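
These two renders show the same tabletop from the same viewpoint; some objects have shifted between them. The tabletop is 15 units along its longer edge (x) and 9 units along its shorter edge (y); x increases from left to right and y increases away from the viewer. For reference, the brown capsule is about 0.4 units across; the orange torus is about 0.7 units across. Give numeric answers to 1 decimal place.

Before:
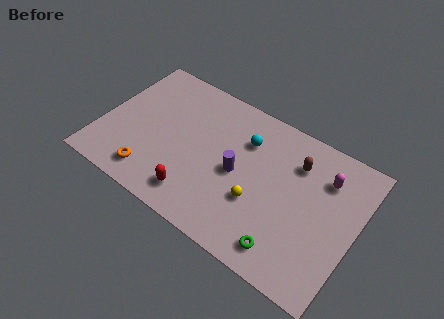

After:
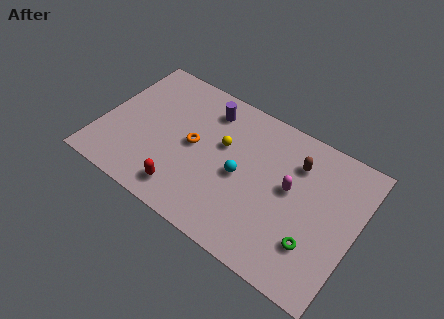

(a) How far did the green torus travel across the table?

1.8

The green torus moved from about (11.5, 1.4) to (12.9, 2.5), a distance of √(1.4² + 1.1²) ≈ 1.8.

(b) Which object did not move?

the brown capsule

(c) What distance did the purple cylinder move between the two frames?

3.8

The purple cylinder was near (8.1, 4.3) before and (5.8, 7.3) after, so it travelled √(2.3² + 3.0²) ≈ 3.8 units.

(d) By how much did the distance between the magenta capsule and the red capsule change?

-1.8

They were about 8.5 units apart before and 6.7 after — 1.8 units closer together.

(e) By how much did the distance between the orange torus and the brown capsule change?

-3.2

They were about 9.4 units apart before and 6.2 after — 3.2 units closer together.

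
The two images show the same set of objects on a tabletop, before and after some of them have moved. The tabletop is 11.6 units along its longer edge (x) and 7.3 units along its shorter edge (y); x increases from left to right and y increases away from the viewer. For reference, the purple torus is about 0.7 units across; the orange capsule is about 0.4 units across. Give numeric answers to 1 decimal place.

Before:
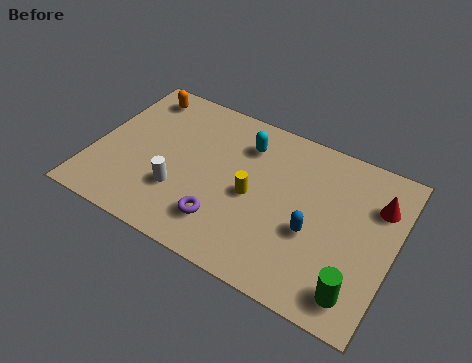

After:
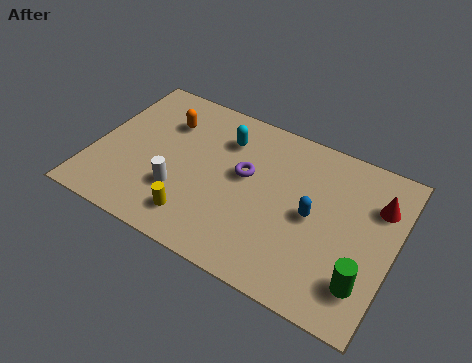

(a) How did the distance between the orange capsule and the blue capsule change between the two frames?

-1.8

Before: roughly 8.0 units apart; after: 6.2. That's 1.8 units closer together.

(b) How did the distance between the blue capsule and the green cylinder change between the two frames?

+0.4

They were about 2.5 units apart before and 2.9 after — 0.4 units further apart.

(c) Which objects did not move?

the red cone and the white cylinder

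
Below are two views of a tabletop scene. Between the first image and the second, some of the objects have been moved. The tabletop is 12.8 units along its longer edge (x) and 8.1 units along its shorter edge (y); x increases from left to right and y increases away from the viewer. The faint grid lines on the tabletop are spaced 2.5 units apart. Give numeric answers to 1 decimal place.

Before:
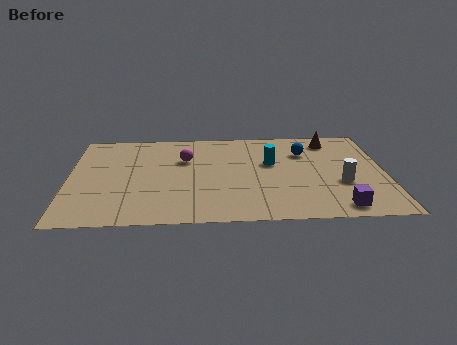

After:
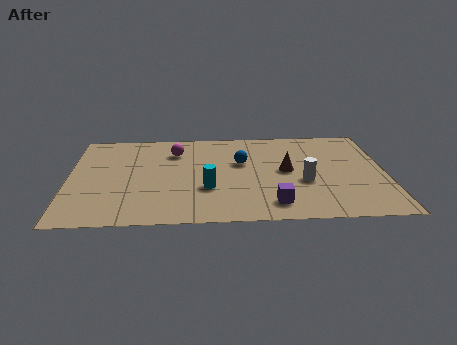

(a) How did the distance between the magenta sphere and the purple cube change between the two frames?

-1.4

They were about 7.5 units apart before and 6.1 after — 1.4 units closer together.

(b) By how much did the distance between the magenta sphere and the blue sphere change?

-2.0

They were about 4.9 units apart before and 2.9 after — 2.0 units closer together.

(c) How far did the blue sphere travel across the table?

2.7

The blue sphere was near (9.6, 5.8) before and (7.0, 5.0) after, so it travelled √(2.6² + 0.8²) ≈ 2.7 units.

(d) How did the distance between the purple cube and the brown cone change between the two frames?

-2.9

They were about 5.8 units apart before and 2.9 after — 2.9 units closer together.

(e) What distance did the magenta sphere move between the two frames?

0.8

The magenta sphere moved from about (4.7, 5.4) to (4.3, 6.1), a distance of √(0.4² + 0.7²) ≈ 0.8.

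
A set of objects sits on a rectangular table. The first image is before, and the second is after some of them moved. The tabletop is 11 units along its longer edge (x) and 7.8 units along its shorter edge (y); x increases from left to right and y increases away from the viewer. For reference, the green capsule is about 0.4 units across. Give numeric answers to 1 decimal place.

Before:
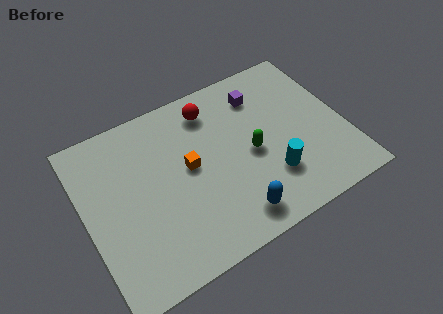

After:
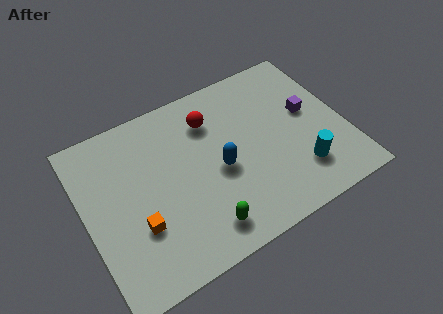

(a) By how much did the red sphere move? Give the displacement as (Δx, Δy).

(-0.1, -0.5)

The red sphere was at about (5.7, 6.4) and moved to about (5.6, 5.9).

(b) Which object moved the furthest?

the green capsule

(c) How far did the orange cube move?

2.9

The orange cube was near (4.4, 4.2) before and (2.0, 2.6) after, so it travelled √(2.4² + 1.6²) ≈ 2.9 units.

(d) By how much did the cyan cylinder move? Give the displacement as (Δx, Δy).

(1.2, -0.3)

The cyan cylinder was at about (7.6, 2.2) and moved to about (8.8, 1.9).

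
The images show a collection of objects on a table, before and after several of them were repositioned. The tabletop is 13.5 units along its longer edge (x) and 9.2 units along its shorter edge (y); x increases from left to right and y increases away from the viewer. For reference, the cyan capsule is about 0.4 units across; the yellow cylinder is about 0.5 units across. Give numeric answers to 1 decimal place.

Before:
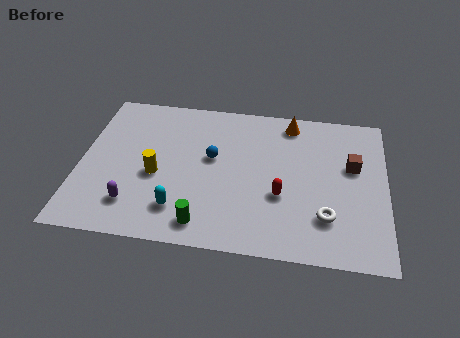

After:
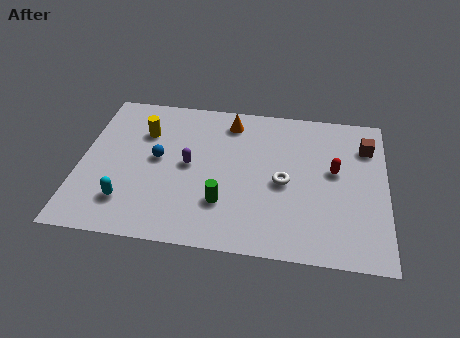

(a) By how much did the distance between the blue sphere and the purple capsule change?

-3.3

They were about 4.7 units apart before and 1.4 after — 3.3 units closer together.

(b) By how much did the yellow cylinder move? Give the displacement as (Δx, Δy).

(-0.7, 2.6)

The yellow cylinder was at about (3.4, 3.9) and moved to about (2.7, 6.5).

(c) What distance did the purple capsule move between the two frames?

3.5

The purple capsule moved from about (2.5, 2.0) to (4.8, 4.7), a distance of √(2.3² + 2.7²) ≈ 3.5.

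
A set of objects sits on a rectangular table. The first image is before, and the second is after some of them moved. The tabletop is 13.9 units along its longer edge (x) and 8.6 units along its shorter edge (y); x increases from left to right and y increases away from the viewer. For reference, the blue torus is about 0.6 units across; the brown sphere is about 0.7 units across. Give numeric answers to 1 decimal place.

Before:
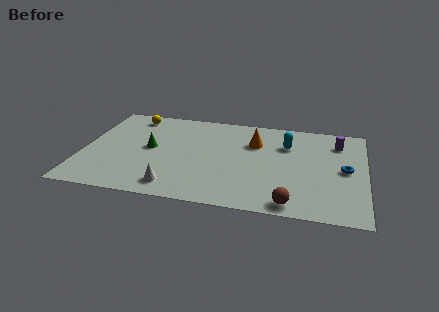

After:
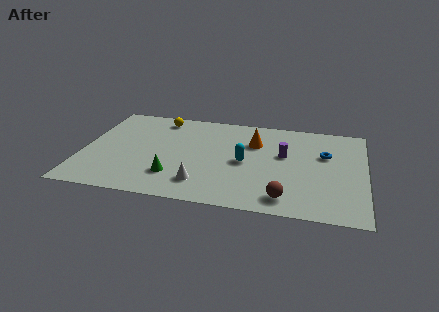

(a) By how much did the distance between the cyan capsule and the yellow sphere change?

-2.4

They were about 7.9 units apart before and 5.5 after — 2.4 units closer together.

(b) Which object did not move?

the orange cone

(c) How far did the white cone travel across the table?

1.4

From (4.7, 1.3) to (6.0, 1.8), the white cone covered √(1.3² + 0.5²) ≈ 1.4 units.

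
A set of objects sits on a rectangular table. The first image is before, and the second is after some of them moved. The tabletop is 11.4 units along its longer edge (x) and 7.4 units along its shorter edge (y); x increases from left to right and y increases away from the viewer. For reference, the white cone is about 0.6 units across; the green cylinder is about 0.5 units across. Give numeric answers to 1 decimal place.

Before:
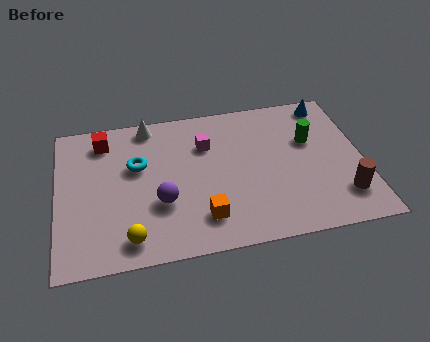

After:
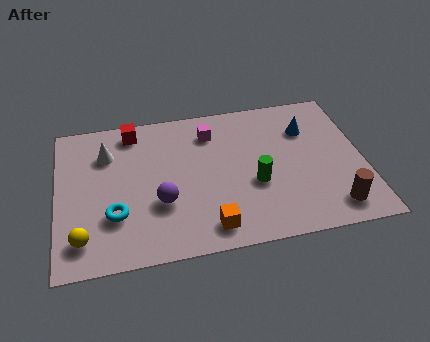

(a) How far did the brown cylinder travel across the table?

0.6

The brown cylinder moved from about (10.5, 1.7) to (10.1, 1.2), a distance of √(0.4² + 0.5²) ≈ 0.6.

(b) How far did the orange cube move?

0.5

The orange cube moved from about (5.3, 1.6) to (5.5, 1.1), a distance of √(0.2² + 0.5²) ≈ 0.5.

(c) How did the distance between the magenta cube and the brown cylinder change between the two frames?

+0.3

They were about 6.0 units apart before and 6.3 after — 0.3 units further apart.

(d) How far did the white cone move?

2.0

The white cone was near (3.5, 6.6) before and (1.9, 5.4) after, so it travelled √(1.6² + 1.2²) ≈ 2.0 units.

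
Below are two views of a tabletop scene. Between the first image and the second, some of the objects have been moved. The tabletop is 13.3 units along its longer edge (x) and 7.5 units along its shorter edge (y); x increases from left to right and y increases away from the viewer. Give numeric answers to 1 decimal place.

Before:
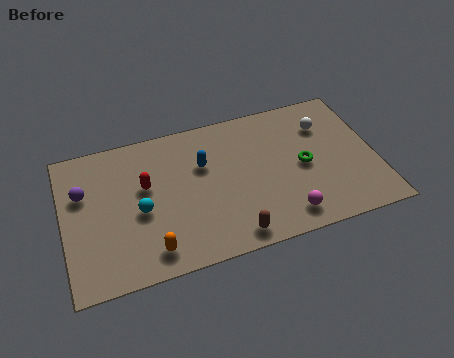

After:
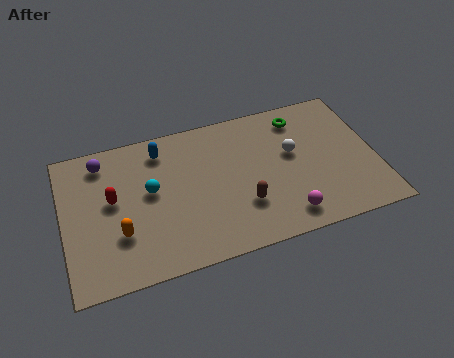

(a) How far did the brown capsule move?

1.5

From (6.9, 0.9) to (7.5, 2.3), the brown capsule covered √(0.6² + 1.4²) ≈ 1.5 units.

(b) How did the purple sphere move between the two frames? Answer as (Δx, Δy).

(0.9, 1.4)

From the two frames, the purple sphere sits at roughly (0.9, 4.9) before and (1.8, 6.3) after.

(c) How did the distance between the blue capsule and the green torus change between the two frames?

+1.6

The distance was about 4.4 in the first image and 6.0 in the second, so they moved 1.6 units further apart.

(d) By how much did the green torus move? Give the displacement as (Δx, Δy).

(0.1, 2.6)

The green torus started near (10.2, 3.6) and ended near (10.3, 6.2).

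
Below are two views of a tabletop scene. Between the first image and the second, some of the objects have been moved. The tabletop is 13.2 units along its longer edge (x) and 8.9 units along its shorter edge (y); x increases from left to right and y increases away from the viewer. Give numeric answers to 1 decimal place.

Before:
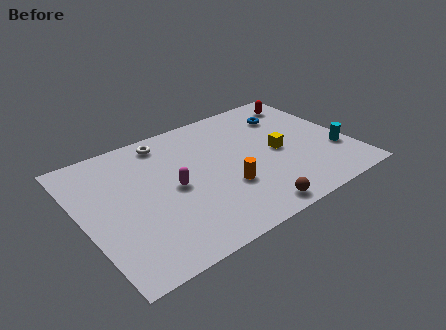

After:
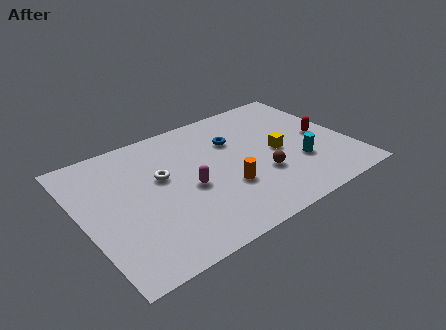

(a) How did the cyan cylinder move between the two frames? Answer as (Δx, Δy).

(-1.9, 0.1)

The cyan cylinder started near (12.4, 2.8) and ended near (10.5, 2.9).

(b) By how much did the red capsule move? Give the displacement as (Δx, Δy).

(0.2, -3.1)

The red capsule started near (11.8, 7.4) and ended near (12.0, 4.3).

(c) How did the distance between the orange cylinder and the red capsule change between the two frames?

-1.3

Before: roughly 6.7 units apart; after: 5.4. That's 1.3 units closer together.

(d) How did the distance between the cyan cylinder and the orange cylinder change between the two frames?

-1.9

The distance was about 5.6 in the first image and 3.7 in the second, so they moved 1.9 units closer together.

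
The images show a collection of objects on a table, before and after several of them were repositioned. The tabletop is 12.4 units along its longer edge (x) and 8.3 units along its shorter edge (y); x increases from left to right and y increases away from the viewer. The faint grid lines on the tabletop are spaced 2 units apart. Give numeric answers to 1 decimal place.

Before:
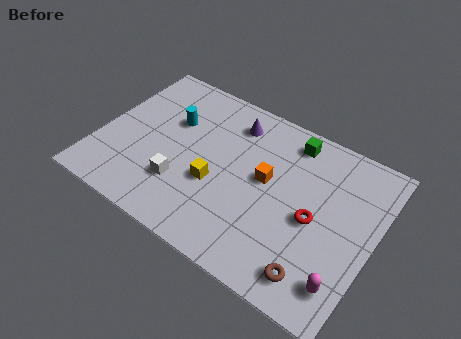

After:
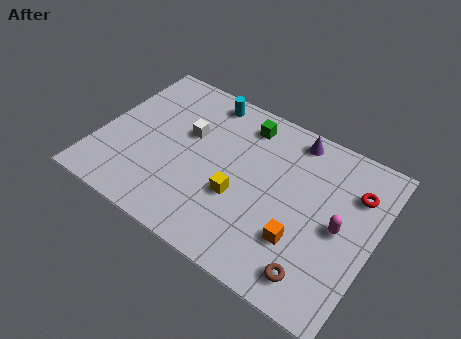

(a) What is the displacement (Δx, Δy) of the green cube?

(-2.1, -0.2)

The green cube was at about (8.2, 7.1) and moved to about (6.1, 6.9).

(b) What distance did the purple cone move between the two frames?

2.8

From (5.6, 6.7) to (8.3, 7.3), the purple cone covered √(2.7² + 0.6²) ≈ 2.8 units.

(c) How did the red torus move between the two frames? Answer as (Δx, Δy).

(1.5, 2.2)

The red torus started near (9.8, 3.8) and ended near (11.3, 6.0).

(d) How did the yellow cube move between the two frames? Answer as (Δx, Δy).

(1.1, -0.1)

The yellow cube was at about (5.4, 3.2) and moved to about (6.5, 3.1).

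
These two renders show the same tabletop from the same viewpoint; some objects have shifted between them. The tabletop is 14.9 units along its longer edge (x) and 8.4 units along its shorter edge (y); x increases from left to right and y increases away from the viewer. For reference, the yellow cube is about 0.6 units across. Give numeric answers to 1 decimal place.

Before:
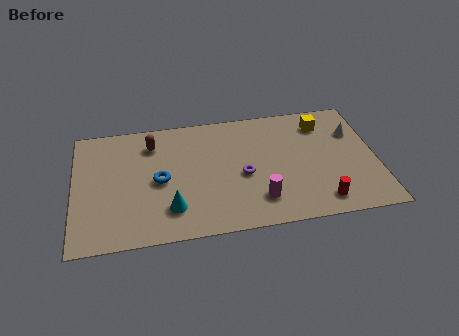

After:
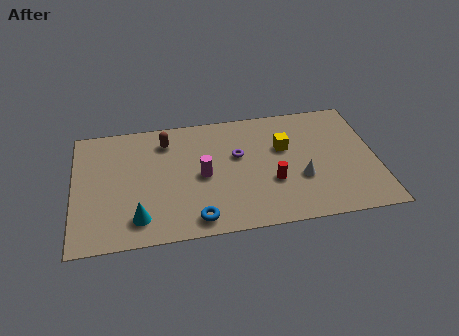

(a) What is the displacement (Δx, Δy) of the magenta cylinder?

(-2.7, 2.1)

The magenta cylinder was at about (9.0, 1.9) and moved to about (6.3, 4.0).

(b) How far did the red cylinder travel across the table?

2.9

The red cylinder was near (12.0, 1.3) before and (9.7, 3.0) after, so it travelled √(2.3² + 1.7²) ≈ 2.9 units.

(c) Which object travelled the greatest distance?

the white cone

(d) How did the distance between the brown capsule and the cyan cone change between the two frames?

+0.6

Before: roughly 4.7 units apart; after: 5.3. That's 0.6 units further apart.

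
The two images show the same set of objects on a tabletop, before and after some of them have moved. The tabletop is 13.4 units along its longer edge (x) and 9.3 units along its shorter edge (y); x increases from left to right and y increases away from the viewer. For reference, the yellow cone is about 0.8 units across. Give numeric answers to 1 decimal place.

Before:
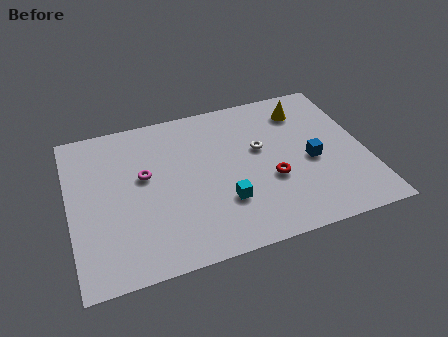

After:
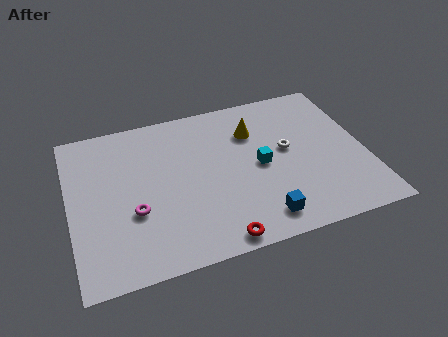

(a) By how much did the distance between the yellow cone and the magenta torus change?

-1.2

The distance was about 7.8 in the first image and 6.6 in the second, so they moved 1.2 units closer together.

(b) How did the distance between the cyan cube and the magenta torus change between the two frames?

+1.6

Before: roughly 4.3 units apart; after: 5.9. That's 1.6 units further apart.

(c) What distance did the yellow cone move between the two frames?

2.5

The yellow cone moved from about (10.9, 7.4) to (8.5, 6.7), a distance of √(2.4² + 0.7²) ≈ 2.5.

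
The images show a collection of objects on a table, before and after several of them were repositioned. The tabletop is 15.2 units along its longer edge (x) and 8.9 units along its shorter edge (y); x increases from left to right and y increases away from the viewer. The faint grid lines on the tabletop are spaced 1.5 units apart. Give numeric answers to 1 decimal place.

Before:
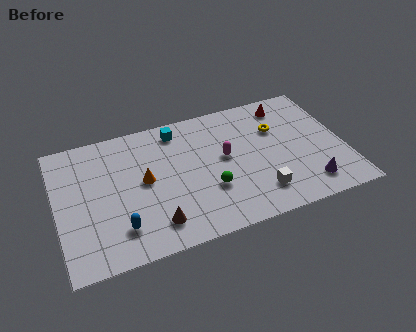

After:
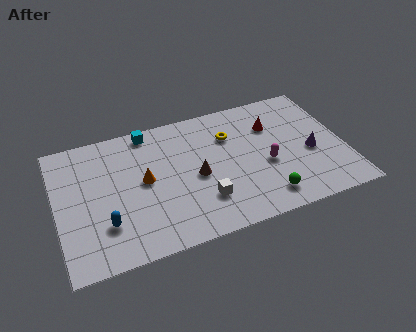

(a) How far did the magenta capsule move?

2.4

From (8.9, 4.9) to (11.0, 3.7), the magenta capsule covered √(2.1² + 1.2²) ≈ 2.4 units.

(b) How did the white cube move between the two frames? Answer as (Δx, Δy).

(-2.9, 0.5)

The white cube was at about (10.4, 1.9) and moved to about (7.5, 2.4).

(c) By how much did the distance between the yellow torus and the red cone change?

+0.6

They were about 1.7 units apart before and 2.3 after — 0.6 units further apart.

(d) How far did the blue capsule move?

0.9

The blue capsule was near (3.1, 2.0) before and (2.4, 2.5) after, so it travelled √(0.7² + 0.5²) ≈ 0.9 units.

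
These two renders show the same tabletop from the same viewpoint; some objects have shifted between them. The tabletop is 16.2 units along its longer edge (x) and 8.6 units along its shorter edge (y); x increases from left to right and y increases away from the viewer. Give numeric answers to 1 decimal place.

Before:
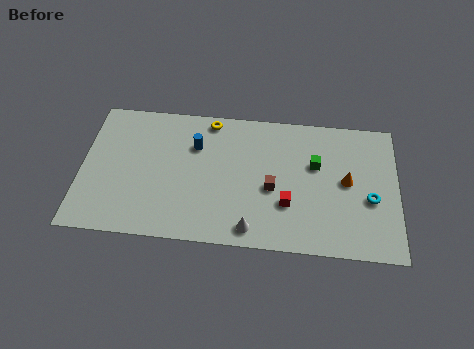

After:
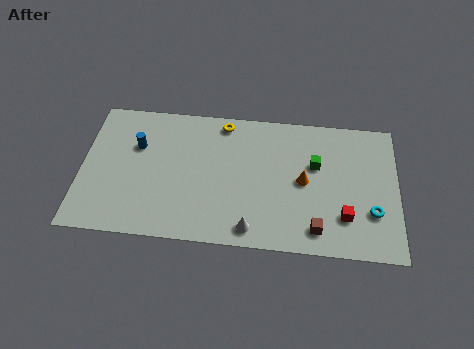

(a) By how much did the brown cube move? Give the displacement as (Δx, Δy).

(2.3, -2.3)

From the two frames, the brown cube sits at roughly (9.8, 3.7) before and (12.1, 1.4) after.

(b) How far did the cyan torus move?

0.8

The cyan torus was near (14.8, 3.5) before and (14.9, 2.7) after, so it travelled √(0.1² + 0.8²) ≈ 0.8 units.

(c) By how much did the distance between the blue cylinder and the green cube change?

+3.0

They were about 6.2 units apart before and 9.2 after — 3.0 units further apart.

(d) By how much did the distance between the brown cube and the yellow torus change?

+2.7

Before: roughly 5.2 units apart; after: 7.9. That's 2.7 units further apart.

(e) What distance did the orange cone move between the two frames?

2.2

The orange cone was near (13.6, 4.5) before and (11.4, 4.3) after, so it travelled √(2.2² + 0.2²) ≈ 2.2 units.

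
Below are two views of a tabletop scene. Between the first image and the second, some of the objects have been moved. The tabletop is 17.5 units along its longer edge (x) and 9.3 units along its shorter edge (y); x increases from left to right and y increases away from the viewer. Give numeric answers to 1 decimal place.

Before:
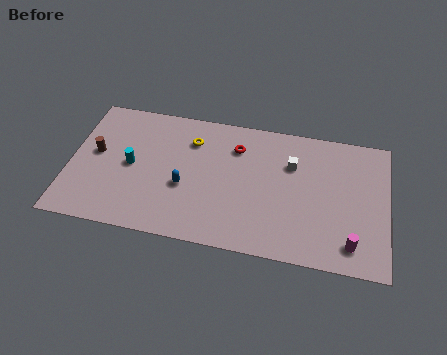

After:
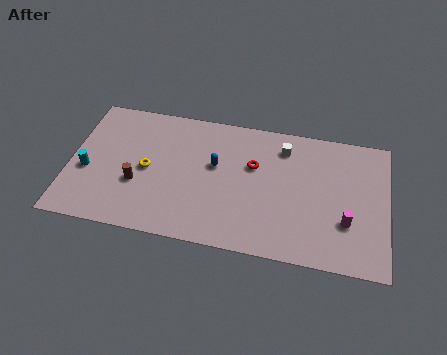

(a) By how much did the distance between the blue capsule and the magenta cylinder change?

-1.7

The distance was about 9.4 in the first image and 7.7 in the second, so they moved 1.7 units closer together.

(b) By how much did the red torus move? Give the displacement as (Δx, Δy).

(1.0, -1.1)

From the two frames, the red torus sits at roughly (9.1, 7.0) before and (10.1, 5.9) after.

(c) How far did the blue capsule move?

2.4

From (6.4, 3.7) to (8.0, 5.5), the blue capsule covered √(1.6² + 1.8²) ≈ 2.4 units.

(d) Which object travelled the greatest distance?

the yellow torus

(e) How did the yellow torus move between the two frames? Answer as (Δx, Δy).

(-2.3, -2.5)

From the two frames, the yellow torus sits at roughly (6.6, 7.0) before and (4.3, 4.5) after.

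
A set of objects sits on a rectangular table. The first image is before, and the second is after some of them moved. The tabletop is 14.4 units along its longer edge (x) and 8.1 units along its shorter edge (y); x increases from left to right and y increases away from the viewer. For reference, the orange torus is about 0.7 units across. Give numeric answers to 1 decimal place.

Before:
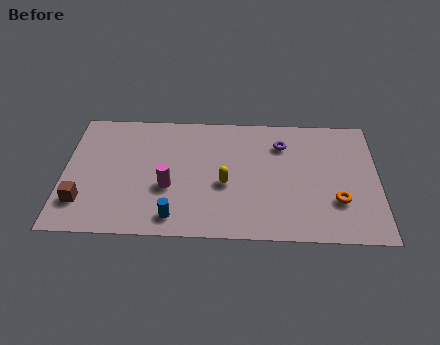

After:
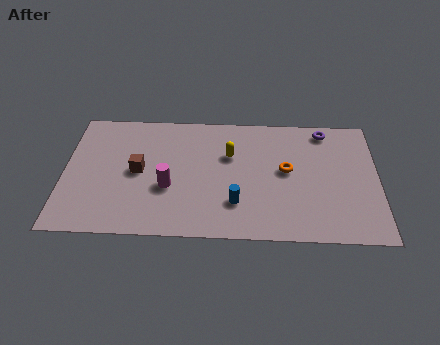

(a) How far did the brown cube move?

3.3

The brown cube moved from about (0.9, 2.0) to (3.4, 4.1), a distance of √(2.5² + 2.1²) ≈ 3.3.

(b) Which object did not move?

the magenta cylinder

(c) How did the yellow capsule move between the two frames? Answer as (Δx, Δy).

(0.2, 1.9)

From the two frames, the yellow capsule sits at roughly (7.4, 3.4) before and (7.6, 5.3) after.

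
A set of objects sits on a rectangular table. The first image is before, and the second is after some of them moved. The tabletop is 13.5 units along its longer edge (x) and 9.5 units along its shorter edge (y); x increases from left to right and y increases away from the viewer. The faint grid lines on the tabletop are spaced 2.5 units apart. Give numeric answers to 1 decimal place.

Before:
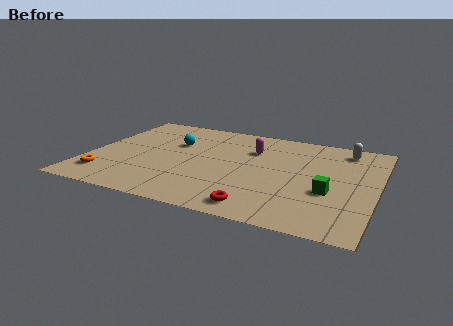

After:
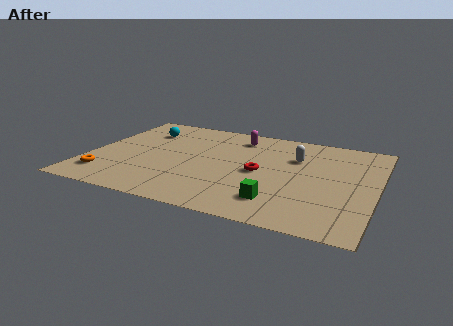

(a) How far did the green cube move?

2.7

From (11.4, 3.6) to (9.2, 2.0), the green cube covered √(2.2² + 1.6²) ≈ 2.7 units.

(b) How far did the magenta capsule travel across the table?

1.4

The magenta capsule moved from about (7.5, 6.7) to (6.7, 7.8), a distance of √(0.8² + 1.1²) ≈ 1.4.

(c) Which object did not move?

the orange torus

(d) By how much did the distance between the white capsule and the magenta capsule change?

-1.3

The distance was about 4.5 in the first image and 3.2 in the second, so they moved 1.3 units closer together.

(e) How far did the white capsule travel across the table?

2.7

The white capsule was near (11.8, 8.1) before and (9.6, 6.5) after, so it travelled √(2.2² + 1.6²) ≈ 2.7 units.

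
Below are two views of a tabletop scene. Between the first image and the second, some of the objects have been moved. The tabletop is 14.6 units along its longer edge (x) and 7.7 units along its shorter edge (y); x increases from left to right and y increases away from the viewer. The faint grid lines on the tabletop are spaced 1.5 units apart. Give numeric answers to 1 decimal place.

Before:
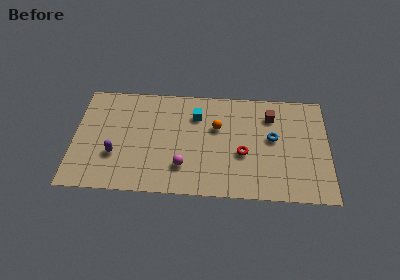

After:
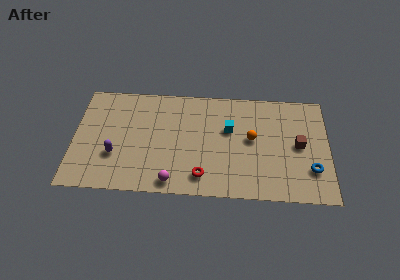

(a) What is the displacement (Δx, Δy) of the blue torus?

(2.2, -2.1)

The blue torus was at about (11.4, 4.3) and moved to about (13.6, 2.2).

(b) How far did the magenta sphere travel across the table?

1.3

The magenta sphere was near (6.3, 2.0) before and (5.7, 0.9) after, so it travelled √(0.6² + 1.1²) ≈ 1.3 units.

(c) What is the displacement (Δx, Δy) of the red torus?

(-2.3, -1.7)

The red torus started near (9.7, 3.1) and ended near (7.4, 1.4).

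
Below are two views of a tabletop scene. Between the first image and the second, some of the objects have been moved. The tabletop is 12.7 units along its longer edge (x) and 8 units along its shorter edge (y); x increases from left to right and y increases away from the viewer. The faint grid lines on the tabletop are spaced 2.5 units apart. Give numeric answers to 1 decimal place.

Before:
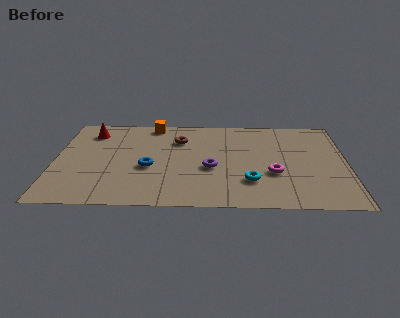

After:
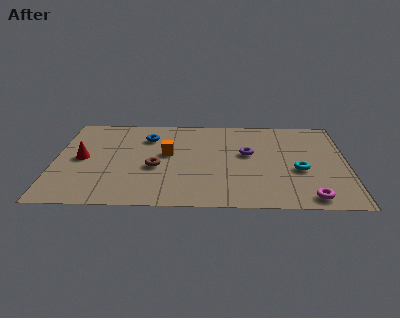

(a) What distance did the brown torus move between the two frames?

2.7

The brown torus was near (5.4, 5.8) before and (4.4, 3.3) after, so it travelled √(1.0² + 2.5²) ≈ 2.7 units.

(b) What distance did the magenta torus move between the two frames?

2.5

From (9.5, 2.9) to (11.0, 0.9), the magenta torus covered √(1.5² + 2.0²) ≈ 2.5 units.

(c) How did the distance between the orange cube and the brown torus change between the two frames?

-0.5

They were about 1.8 units apart before and 1.3 after — 0.5 units closer together.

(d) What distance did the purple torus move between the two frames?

2.1

From (6.8, 3.3) to (8.4, 4.6), the purple torus covered √(1.6² + 1.3²) ≈ 2.1 units.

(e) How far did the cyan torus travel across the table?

2.3

The cyan torus moved from about (8.5, 2.2) to (10.6, 3.2), a distance of √(2.1² + 1.0²) ≈ 2.3.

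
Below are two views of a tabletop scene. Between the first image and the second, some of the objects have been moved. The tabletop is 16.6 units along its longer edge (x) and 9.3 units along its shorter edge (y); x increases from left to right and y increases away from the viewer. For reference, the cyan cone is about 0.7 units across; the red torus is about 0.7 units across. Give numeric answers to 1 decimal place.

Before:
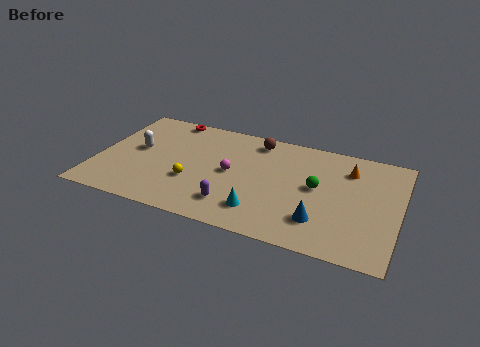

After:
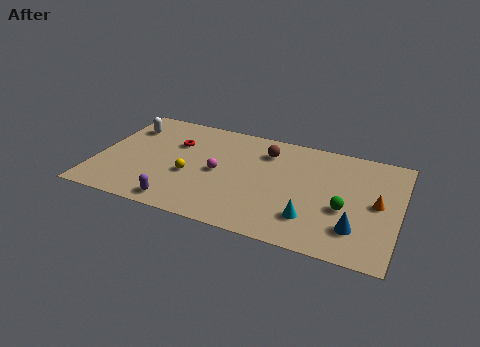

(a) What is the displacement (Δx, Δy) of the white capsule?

(-0.8, 1.9)

The white capsule started near (2.1, 5.1) and ended near (1.3, 7.0).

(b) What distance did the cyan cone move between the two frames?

2.7

From (9.3, 2.0) to (12.0, 2.3), the cyan cone covered √(2.7² + 0.3²) ≈ 2.7 units.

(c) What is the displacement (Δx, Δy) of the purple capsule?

(-2.9, -0.9)

The purple capsule started near (7.8, 2.0) and ended near (4.9, 1.1).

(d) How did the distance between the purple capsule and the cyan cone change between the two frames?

+5.7

Before: roughly 1.5 units apart; after: 7.2. That's 5.7 units further apart.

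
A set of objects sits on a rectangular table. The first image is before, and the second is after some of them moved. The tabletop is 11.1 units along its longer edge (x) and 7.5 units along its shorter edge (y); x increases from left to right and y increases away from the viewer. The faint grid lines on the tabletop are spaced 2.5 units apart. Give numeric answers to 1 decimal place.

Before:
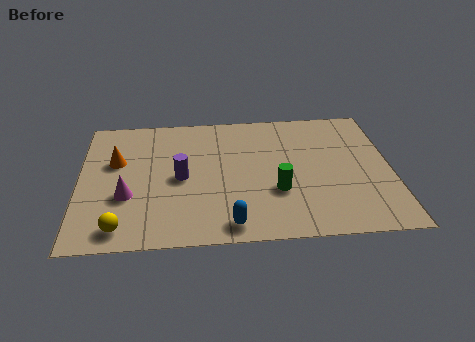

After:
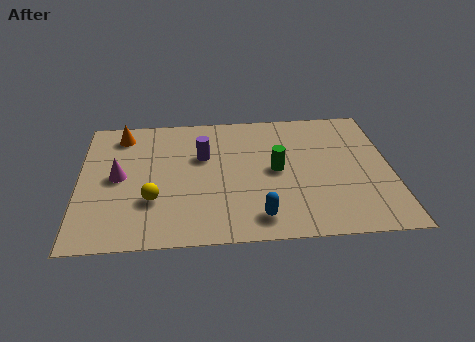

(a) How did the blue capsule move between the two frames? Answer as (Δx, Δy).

(1.0, 0.3)

From the two frames, the blue capsule sits at roughly (5.3, 0.9) before and (6.3, 1.2) after.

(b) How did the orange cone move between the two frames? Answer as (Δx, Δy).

(0.2, 1.6)

The orange cone started near (1.3, 4.7) and ended near (1.5, 6.3).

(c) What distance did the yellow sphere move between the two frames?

1.8

The yellow sphere moved from about (1.5, 1.0) to (2.6, 2.4), a distance of √(1.1² + 1.4²) ≈ 1.8.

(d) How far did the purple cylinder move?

1.4

The purple cylinder was near (3.6, 3.6) before and (4.4, 4.8) after, so it travelled √(0.8² + 1.2²) ≈ 1.4 units.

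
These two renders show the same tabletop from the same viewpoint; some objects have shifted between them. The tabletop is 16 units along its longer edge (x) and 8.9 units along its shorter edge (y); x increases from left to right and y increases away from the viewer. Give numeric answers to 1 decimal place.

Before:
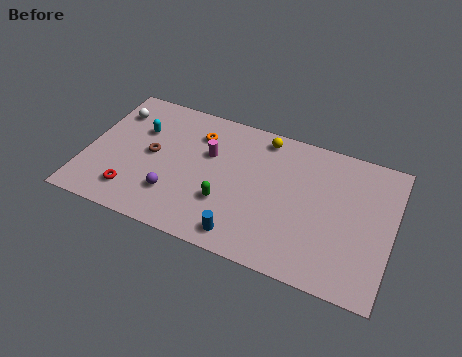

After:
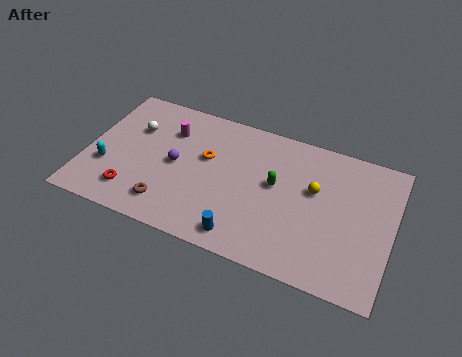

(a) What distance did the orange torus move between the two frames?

1.5

The orange torus moved from about (5.6, 6.8) to (6.2, 5.4), a distance of √(0.6² + 1.4²) ≈ 1.5.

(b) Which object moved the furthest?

the yellow sphere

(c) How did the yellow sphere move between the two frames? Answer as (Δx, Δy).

(2.9, -2.4)

From the two frames, the yellow sphere sits at roughly (9.0, 7.8) before and (11.9, 5.4) after.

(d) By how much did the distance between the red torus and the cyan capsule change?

-2.3

Before: roughly 4.2 units apart; after: 1.9. That's 2.3 units closer together.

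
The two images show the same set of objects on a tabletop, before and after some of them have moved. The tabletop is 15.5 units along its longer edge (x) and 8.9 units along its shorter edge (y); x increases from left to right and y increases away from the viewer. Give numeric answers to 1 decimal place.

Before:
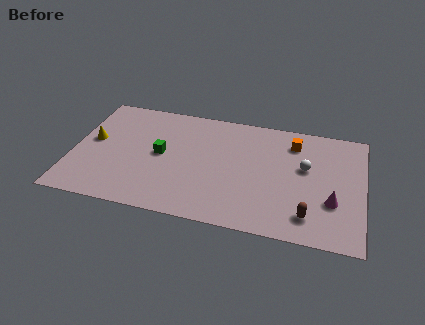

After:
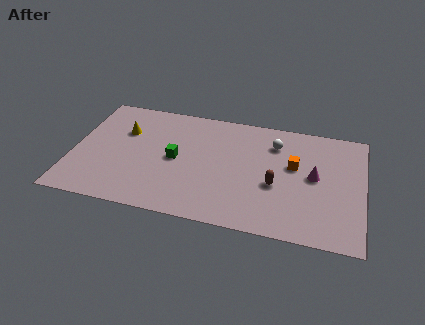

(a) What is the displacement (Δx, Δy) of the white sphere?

(-1.7, 1.5)

The white sphere started near (12.4, 5.3) and ended near (10.7, 6.8).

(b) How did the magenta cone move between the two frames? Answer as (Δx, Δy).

(-1.0, 1.7)

From the two frames, the magenta cone sits at roughly (13.9, 3.0) before and (12.9, 4.7) after.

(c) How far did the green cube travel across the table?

0.8

From (4.7, 4.6) to (5.5, 4.4), the green cube covered √(0.8² + 0.2²) ≈ 0.8 units.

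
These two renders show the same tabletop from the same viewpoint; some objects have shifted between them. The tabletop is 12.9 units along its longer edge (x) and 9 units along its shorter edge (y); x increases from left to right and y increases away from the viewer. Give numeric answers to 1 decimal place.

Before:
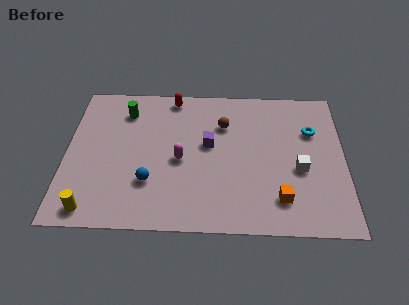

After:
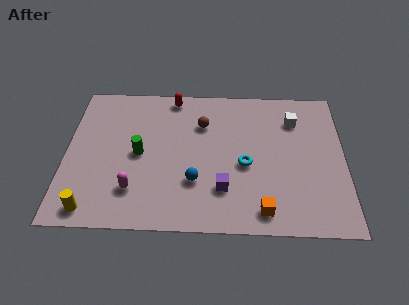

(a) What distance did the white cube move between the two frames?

3.1

The white cube was near (10.8, 3.7) before and (10.6, 6.8) after, so it travelled √(0.2² + 3.1²) ≈ 3.1 units.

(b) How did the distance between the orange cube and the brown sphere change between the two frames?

+0.7

Before: roughly 5.2 units apart; after: 5.9. That's 0.7 units further apart.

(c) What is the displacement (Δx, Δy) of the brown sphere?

(-1.0, 0.0)

The brown sphere was at about (7.3, 6.4) and moved to about (6.3, 6.4).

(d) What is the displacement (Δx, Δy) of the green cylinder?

(0.7, -2.7)

From the two frames, the green cylinder sits at roughly (2.7, 7.1) before and (3.4, 4.4) after.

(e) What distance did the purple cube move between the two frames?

2.8

The purple cube was near (6.6, 5.1) before and (7.3, 2.4) after, so it travelled √(0.7² + 2.7²) ≈ 2.8 units.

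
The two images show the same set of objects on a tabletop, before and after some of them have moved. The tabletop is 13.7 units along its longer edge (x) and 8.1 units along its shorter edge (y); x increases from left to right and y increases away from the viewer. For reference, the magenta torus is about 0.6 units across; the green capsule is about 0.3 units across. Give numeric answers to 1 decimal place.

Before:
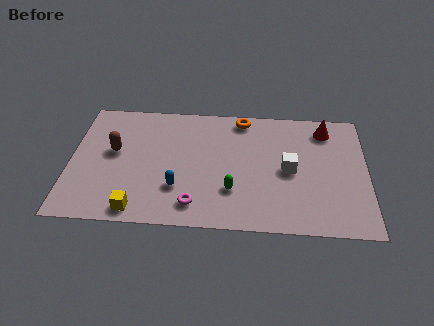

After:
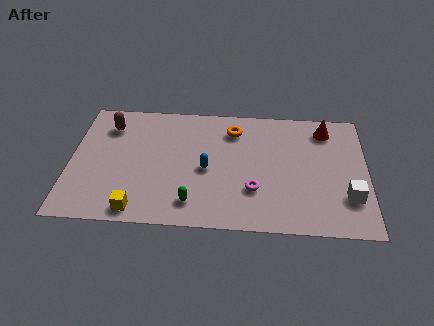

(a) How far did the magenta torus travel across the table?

2.9

From (5.8, 1.4) to (8.5, 2.5), the magenta torus covered √(2.7² + 1.1²) ≈ 2.9 units.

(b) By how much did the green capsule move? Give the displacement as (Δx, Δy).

(-1.8, -0.9)

The green capsule was at about (7.5, 2.4) and moved to about (5.7, 1.5).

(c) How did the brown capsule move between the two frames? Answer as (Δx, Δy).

(-0.3, 1.7)

The brown capsule started near (2.0, 4.6) and ended near (1.7, 6.3).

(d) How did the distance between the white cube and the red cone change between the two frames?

+1.2

They were about 3.3 units apart before and 4.5 after — 1.2 units further apart.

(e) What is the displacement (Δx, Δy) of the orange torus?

(-0.4, -0.8)

From the two frames, the orange torus sits at roughly (7.9, 7.2) before and (7.5, 6.4) after.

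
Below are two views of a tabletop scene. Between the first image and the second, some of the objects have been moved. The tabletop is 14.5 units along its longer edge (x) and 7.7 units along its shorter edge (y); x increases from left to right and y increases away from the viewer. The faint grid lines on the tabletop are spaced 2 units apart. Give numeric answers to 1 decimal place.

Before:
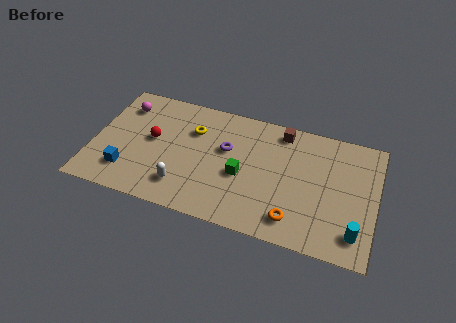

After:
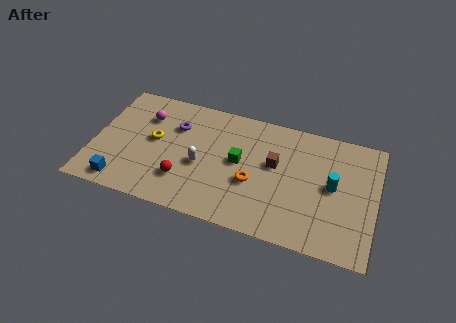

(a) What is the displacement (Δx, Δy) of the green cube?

(-0.2, 0.8)

The green cube started near (7.7, 3.3) and ended near (7.5, 4.1).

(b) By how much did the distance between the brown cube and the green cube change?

-2.0

The distance was about 3.8 in the first image and 1.8 in the second, so they moved 2.0 units closer together.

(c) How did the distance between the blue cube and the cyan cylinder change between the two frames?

-0.7

Before: roughly 11.7 units apart; after: 11.0. That's 0.7 units closer together.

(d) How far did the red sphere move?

2.8

The red sphere was near (3.0, 4.2) before and (4.8, 2.1) after, so it travelled √(1.8² + 2.1²) ≈ 2.8 units.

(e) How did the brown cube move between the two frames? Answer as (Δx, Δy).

(-0.2, -2.2)

The brown cube started near (9.5, 6.7) and ended near (9.3, 4.5).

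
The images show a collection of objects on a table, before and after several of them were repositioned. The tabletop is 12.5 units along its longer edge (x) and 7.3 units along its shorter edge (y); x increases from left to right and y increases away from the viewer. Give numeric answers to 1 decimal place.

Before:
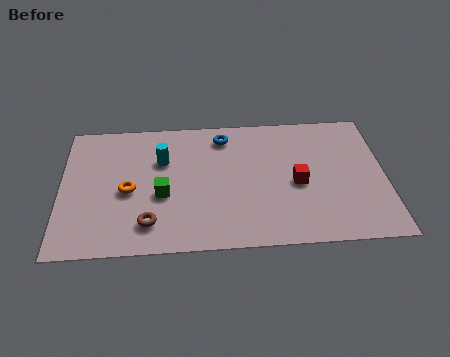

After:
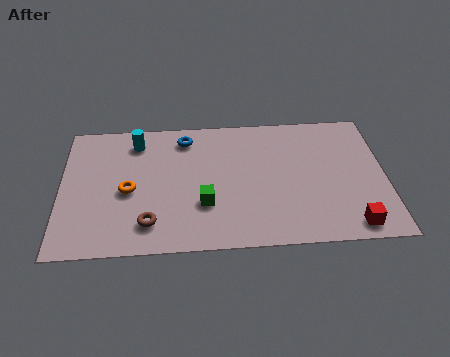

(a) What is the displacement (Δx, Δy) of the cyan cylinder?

(-1.0, 1.1)

The cyan cylinder started near (3.9, 4.9) and ended near (2.9, 6.0).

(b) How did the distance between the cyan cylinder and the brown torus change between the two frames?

+1.1

The distance was about 3.4 in the first image and 4.5 in the second, so they moved 1.1 units further apart.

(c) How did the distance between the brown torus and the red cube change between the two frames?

+1.7

Before: roughly 6.0 units apart; after: 7.7. That's 1.7 units further apart.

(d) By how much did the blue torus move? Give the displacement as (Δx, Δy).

(-1.5, 0.0)

From the two frames, the blue torus sits at roughly (6.3, 6.1) before and (4.8, 6.1) after.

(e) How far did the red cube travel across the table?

3.1

The red cube moved from about (9.1, 3.3) to (11.1, 0.9), a distance of √(2.0² + 2.4²) ≈ 3.1.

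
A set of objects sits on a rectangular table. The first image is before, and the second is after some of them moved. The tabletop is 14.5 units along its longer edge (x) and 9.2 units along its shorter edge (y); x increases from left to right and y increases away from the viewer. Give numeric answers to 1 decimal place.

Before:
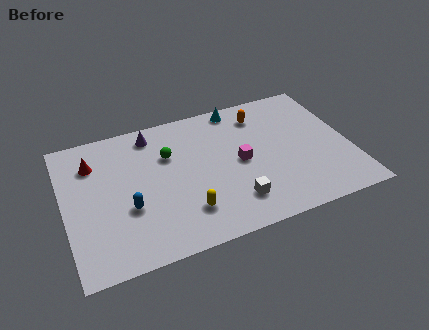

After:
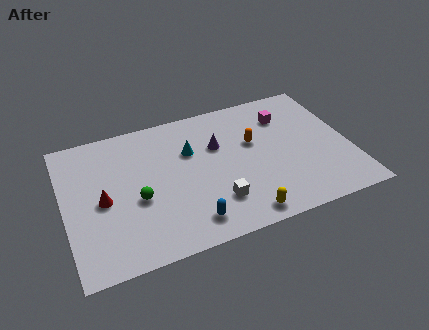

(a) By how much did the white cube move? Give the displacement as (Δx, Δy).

(-0.9, 0.3)

From the two frames, the white cube sits at roughly (8.3, 2.0) before and (7.4, 2.3) after.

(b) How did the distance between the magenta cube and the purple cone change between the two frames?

-1.7

They were about 5.4 units apart before and 3.7 after — 1.7 units closer together.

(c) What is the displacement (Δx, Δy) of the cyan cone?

(-2.7, -2.2)

The cyan cone started near (9.2, 8.3) and ended near (6.5, 6.1).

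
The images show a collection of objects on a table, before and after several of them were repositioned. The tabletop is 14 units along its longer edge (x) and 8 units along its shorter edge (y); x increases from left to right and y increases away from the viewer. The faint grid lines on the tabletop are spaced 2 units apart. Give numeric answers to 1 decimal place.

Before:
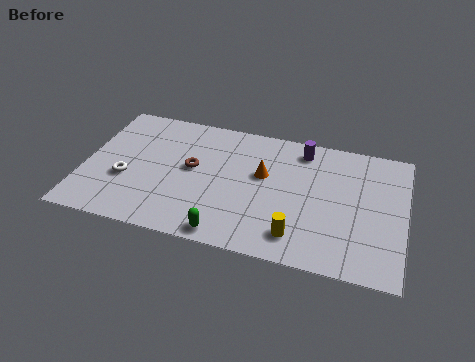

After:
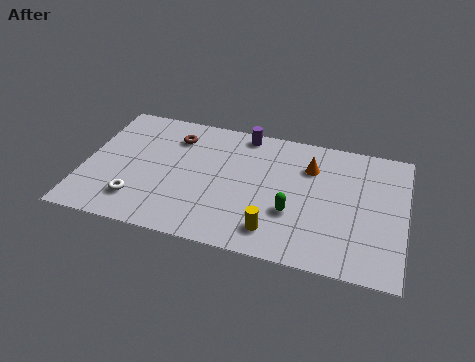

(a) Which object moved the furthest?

the green capsule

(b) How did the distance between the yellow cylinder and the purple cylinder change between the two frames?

+0.6

They were about 5.3 units apart before and 5.9 after — 0.6 units further apart.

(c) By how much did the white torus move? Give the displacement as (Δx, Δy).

(0.6, -1.2)

The white torus was at about (1.9, 3.0) and moved to about (2.5, 1.8).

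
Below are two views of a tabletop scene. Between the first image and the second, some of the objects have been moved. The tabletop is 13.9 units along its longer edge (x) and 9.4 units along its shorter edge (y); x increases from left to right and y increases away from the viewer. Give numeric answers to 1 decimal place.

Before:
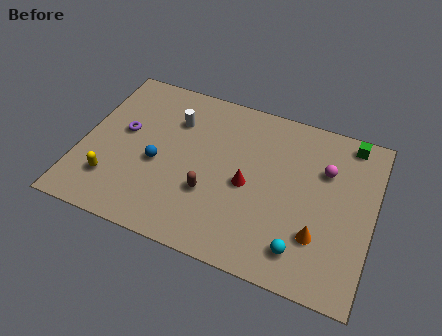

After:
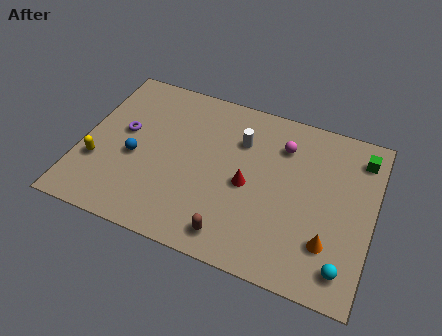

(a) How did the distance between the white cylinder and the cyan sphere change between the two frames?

-0.8

The distance was about 8.3 in the first image and 7.5 in the second, so they moved 0.8 units closer together.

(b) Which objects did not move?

the red cone and the purple torus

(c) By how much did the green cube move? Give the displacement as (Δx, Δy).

(0.6, -0.7)

From the two frames, the green cube sits at roughly (12.5, 8.4) before and (13.1, 7.7) after.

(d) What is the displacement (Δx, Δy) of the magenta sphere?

(-2.1, 0.7)

The magenta sphere started near (11.5, 6.4) and ended near (9.4, 7.1).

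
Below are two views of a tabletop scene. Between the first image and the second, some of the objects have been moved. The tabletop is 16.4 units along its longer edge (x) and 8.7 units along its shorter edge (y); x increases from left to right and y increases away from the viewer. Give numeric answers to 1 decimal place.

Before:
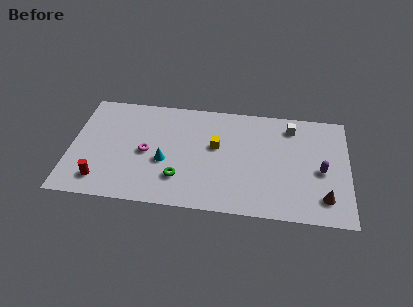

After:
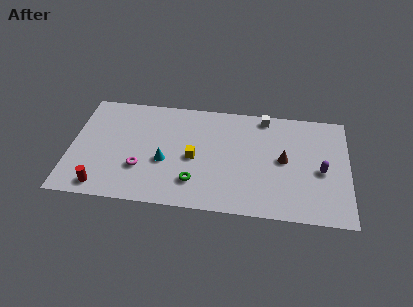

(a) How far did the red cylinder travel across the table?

0.5

The red cylinder was near (1.9, 1.6) before and (2.0, 1.1) after, so it travelled √(0.1² + 0.5²) ≈ 0.5 units.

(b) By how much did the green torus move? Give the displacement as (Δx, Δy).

(0.9, -0.2)

From the two frames, the green torus sits at roughly (6.5, 2.3) before and (7.4, 2.1) after.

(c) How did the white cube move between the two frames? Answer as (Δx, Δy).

(-1.6, 0.6)

The white cube started near (13.0, 7.2) and ended near (11.4, 7.8).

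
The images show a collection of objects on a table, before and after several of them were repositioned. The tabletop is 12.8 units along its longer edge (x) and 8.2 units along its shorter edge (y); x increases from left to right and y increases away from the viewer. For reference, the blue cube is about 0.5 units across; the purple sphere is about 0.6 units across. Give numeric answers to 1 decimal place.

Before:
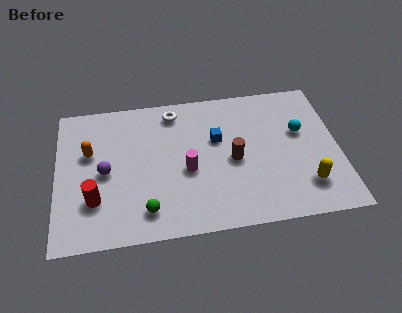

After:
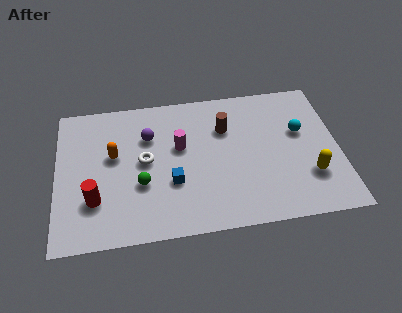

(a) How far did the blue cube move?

3.0

The blue cube was near (7.3, 5.1) before and (5.2, 2.9) after, so it travelled √(2.1² + 2.2²) ≈ 3.0 units.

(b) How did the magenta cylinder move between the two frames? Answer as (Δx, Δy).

(-0.3, 1.4)

The magenta cylinder started near (5.9, 3.5) and ended near (5.6, 4.9).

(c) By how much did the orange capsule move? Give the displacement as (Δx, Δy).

(1.1, -0.3)

From the two frames, the orange capsule sits at roughly (1.5, 5.1) before and (2.6, 4.8) after.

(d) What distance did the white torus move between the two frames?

3.0

The white torus was near (5.4, 7.0) before and (4.0, 4.3) after, so it travelled √(1.4² + 2.7²) ≈ 3.0 units.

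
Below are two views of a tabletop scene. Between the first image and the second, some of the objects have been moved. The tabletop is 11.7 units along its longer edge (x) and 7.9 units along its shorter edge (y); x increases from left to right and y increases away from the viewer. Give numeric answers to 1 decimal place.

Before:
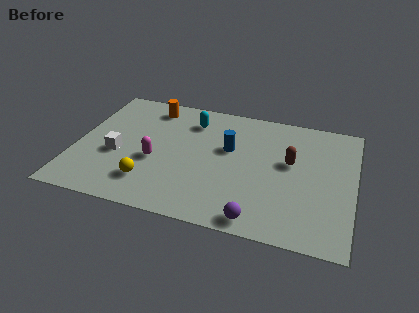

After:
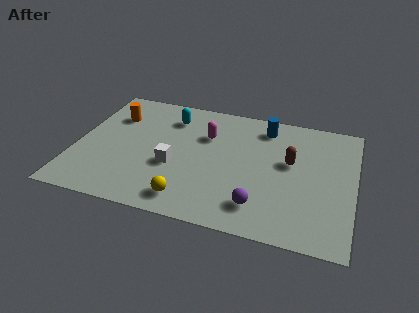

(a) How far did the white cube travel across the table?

2.4

From (1.8, 3.2) to (4.2, 3.1), the white cube covered √(2.4² + 0.1²) ≈ 2.4 units.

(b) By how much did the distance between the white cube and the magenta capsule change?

+1.0

They were about 1.6 units apart before and 2.6 after — 1.0 units further apart.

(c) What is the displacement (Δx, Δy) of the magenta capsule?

(2.0, 2.2)

The magenta capsule started near (3.4, 3.2) and ended near (5.4, 5.4).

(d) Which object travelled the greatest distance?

the magenta capsule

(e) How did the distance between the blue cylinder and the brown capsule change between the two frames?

-0.3

The distance was about 2.6 in the first image and 2.3 in the second, so they moved 0.3 units closer together.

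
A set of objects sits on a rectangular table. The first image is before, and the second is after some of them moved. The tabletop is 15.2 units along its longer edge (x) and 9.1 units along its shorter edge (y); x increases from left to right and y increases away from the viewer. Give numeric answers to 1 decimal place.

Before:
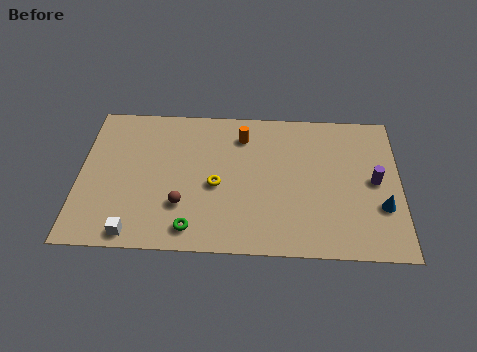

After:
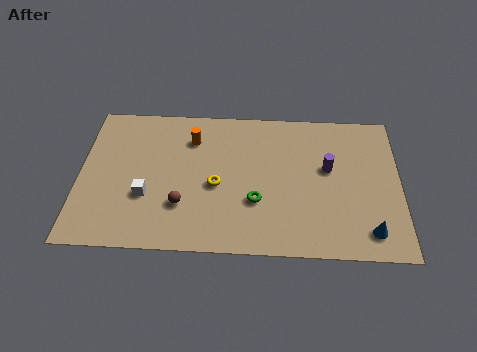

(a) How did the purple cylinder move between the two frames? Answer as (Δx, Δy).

(-2.2, 0.7)

The purple cylinder started near (14.0, 4.6) and ended near (11.8, 5.3).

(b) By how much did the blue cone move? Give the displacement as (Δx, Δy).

(-0.6, -1.5)

From the two frames, the blue cone sits at roughly (14.3, 3.0) before and (13.7, 1.5) after.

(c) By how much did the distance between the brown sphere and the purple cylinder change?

-1.9

They were about 9.3 units apart before and 7.4 after — 1.9 units closer together.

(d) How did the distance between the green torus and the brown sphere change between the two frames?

+2.0

The distance was about 1.5 in the first image and 3.5 in the second, so they moved 2.0 units further apart.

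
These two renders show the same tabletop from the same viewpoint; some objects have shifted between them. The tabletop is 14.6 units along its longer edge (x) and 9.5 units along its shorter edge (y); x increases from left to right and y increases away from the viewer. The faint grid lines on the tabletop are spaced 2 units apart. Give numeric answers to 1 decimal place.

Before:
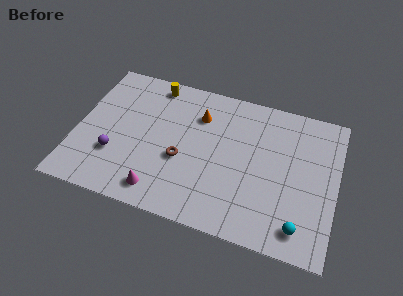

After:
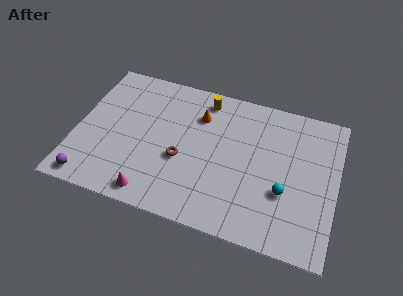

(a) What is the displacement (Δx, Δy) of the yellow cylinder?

(2.9, -0.2)

The yellow cylinder was at about (4.0, 8.4) and moved to about (6.9, 8.2).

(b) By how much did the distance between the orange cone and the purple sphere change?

+2.3

The distance was about 5.9 in the first image and 8.2 in the second, so they moved 2.3 units further apart.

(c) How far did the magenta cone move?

0.5

From (5.0, 1.4) to (4.6, 1.1), the magenta cone covered √(0.4² + 0.3²) ≈ 0.5 units.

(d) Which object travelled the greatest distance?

the yellow cylinder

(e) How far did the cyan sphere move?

2.1

The cyan sphere moved from about (12.8, 1.5) to (11.8, 3.4), a distance of √(1.0² + 1.9²) ≈ 2.1.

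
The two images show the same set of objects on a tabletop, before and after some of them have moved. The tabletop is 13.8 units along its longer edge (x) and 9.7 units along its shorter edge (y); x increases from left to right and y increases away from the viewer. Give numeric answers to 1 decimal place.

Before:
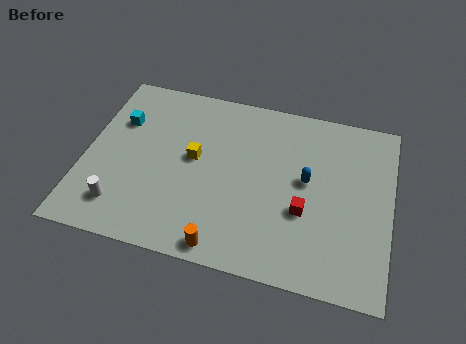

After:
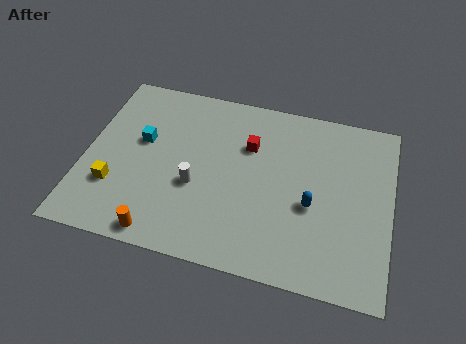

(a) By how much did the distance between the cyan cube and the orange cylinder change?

-2.7

Before: roughly 7.7 units apart; after: 5.0. That's 2.7 units closer together.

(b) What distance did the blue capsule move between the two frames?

1.3

The blue capsule moved from about (10.0, 5.3) to (10.3, 4.0), a distance of √(0.3² + 1.3²) ≈ 1.3.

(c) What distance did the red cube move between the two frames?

4.0

The red cube moved from about (10.0, 3.6) to (7.3, 6.6), a distance of √(2.7² + 3.0²) ≈ 4.0.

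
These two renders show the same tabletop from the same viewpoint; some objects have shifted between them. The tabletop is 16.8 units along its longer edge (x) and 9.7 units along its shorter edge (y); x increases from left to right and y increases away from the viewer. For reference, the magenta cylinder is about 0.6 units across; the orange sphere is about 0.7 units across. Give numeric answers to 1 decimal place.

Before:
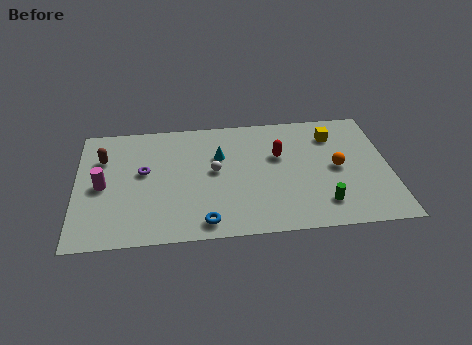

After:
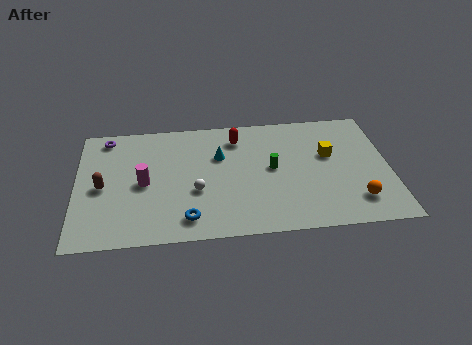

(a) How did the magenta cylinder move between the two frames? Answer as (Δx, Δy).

(2.2, 0.0)

The magenta cylinder started near (1.4, 4.6) and ended near (3.6, 4.6).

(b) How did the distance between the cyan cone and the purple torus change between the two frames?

+2.3

The distance was about 4.2 in the first image and 6.5 in the second, so they moved 2.3 units further apart.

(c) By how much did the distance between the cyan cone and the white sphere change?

+1.8

They were about 1.2 units apart before and 3.0 after — 1.8 units further apart.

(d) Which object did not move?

the cyan cone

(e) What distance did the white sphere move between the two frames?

1.8

The white sphere was near (7.4, 5.2) before and (6.4, 3.7) after, so it travelled √(1.0² + 1.5²) ≈ 1.8 units.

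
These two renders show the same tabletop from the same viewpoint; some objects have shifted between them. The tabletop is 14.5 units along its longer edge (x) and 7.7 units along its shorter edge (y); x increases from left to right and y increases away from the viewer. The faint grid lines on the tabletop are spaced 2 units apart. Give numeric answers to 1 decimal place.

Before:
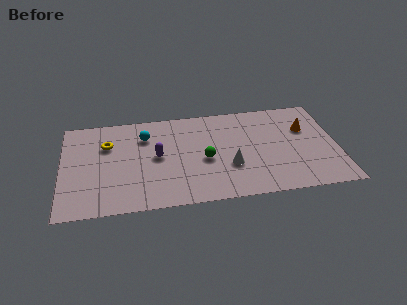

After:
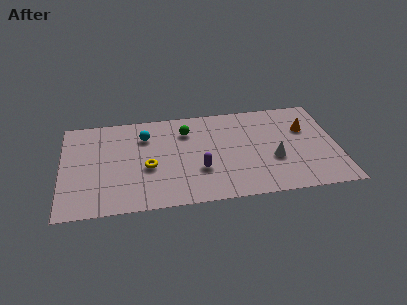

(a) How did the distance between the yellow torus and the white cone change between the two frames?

-0.3

The distance was about 6.9 in the first image and 6.6 in the second, so they moved 0.3 units closer together.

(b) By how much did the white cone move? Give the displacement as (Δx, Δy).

(2.3, 0.2)

The white cone was at about (8.8, 2.7) and moved to about (11.1, 2.9).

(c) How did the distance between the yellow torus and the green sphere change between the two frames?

-2.1

They were about 5.4 units apart before and 3.3 after — 2.1 units closer together.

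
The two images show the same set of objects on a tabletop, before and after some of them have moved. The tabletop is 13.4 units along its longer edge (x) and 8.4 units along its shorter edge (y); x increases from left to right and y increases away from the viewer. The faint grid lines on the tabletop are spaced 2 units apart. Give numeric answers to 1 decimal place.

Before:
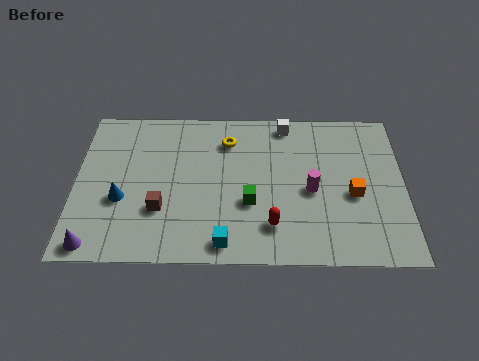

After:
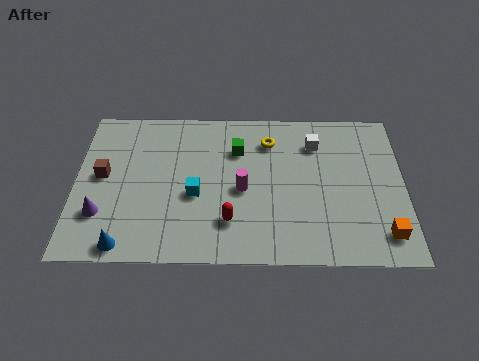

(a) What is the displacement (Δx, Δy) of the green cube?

(-0.5, 2.9)

The green cube was at about (7.1, 3.1) and moved to about (6.6, 6.0).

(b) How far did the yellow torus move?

1.7

The yellow torus moved from about (6.2, 6.5) to (7.9, 6.5), a distance of √(1.7² + 0.0²) ≈ 1.7.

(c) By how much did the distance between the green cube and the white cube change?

-1.4

Before: roughly 4.6 units apart; after: 3.2. That's 1.4 units closer together.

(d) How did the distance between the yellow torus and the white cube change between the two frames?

-0.7

Before: roughly 2.6 units apart; after: 1.9. That's 0.7 units closer together.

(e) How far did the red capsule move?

1.7

The red capsule was near (8.0, 1.9) before and (6.3, 2.1) after, so it travelled √(1.7² + 0.2²) ≈ 1.7 units.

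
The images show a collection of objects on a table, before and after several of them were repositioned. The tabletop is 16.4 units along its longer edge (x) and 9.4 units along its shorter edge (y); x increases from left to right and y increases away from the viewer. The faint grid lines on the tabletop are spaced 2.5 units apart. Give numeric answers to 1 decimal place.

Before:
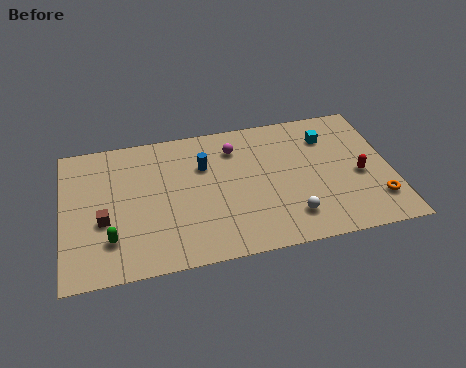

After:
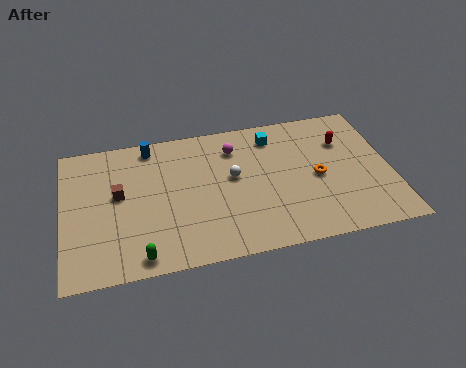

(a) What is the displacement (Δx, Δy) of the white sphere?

(-2.7, 3.3)

The white sphere started near (11.2, 2.0) and ended near (8.5, 5.3).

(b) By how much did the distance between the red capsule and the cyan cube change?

+0.4

Before: roughly 3.3 units apart; after: 3.7. That's 0.4 units further apart.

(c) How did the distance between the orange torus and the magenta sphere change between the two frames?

-3.6

Before: roughly 8.5 units apart; after: 4.9. That's 3.6 units closer together.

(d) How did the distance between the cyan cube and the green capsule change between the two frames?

-2.4

The distance was about 12.1 in the first image and 9.7 in the second, so they moved 2.4 units closer together.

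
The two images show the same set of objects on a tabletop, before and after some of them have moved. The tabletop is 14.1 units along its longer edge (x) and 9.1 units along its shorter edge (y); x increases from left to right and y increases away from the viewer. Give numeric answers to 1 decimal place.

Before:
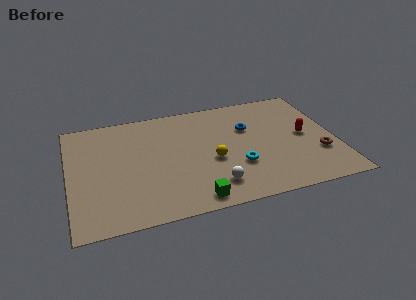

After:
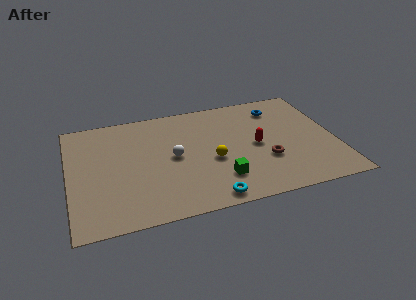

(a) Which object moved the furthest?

the white sphere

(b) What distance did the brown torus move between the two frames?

2.8

The brown torus moved from about (13.1, 2.9) to (10.3, 3.1), a distance of √(2.8² + 0.2²) ≈ 2.8.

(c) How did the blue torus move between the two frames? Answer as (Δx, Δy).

(1.7, 1.3)

The blue torus was at about (9.6, 6.0) and moved to about (11.3, 7.3).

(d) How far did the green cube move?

1.9

The green cube moved from about (6.3, 1.0) to (7.8, 2.2), a distance of √(1.5² + 1.2²) ≈ 1.9.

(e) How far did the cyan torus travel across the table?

2.7

The cyan torus was near (8.8, 3.0) before and (7.1, 0.9) after, so it travelled √(1.7² + 2.1²) ≈ 2.7 units.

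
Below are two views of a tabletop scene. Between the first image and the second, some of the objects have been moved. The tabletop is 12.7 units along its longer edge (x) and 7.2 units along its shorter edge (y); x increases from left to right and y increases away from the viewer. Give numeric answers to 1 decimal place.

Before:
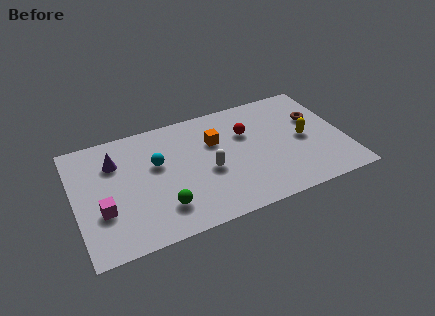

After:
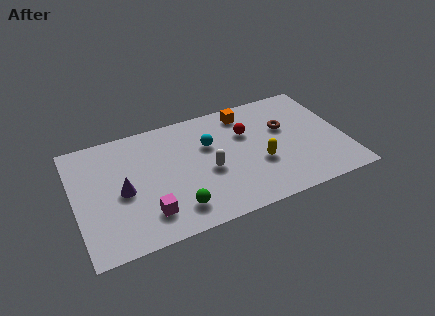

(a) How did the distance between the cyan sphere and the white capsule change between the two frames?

-1.0

The distance was about 2.6 in the first image and 1.6 in the second, so they moved 1.0 units closer together.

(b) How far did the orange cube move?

2.1

The orange cube was near (6.7, 4.8) before and (8.3, 6.1) after, so it travelled √(1.6² + 1.3²) ≈ 2.1 units.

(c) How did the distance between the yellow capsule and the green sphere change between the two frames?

-2.8

Before: roughly 7.1 units apart; after: 4.3. That's 2.8 units closer together.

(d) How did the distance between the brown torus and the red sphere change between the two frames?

-1.5

They were about 3.3 units apart before and 1.8 after — 1.5 units closer together.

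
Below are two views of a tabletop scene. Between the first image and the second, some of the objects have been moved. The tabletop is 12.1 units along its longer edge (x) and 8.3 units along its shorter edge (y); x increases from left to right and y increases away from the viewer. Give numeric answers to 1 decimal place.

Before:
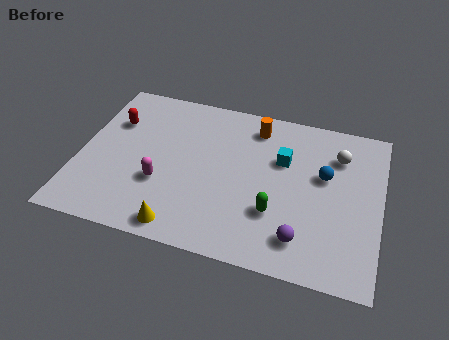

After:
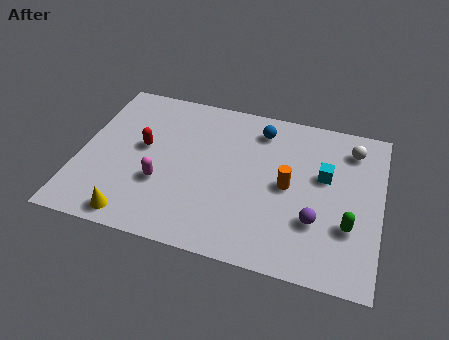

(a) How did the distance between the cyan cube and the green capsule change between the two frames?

-0.3

Before: roughly 2.8 units apart; after: 2.5. That's 0.3 units closer together.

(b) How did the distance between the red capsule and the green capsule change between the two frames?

+1.1

Before: roughly 7.5 units apart; after: 8.6. That's 1.1 units further apart.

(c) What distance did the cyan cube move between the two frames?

1.7

From (8.1, 5.4) to (9.8, 5.0), the cyan cube covered √(1.7² + 0.4²) ≈ 1.7 units.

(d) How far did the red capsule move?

1.7

The red capsule was near (1.2, 5.7) before and (2.5, 4.6) after, so it travelled √(1.3² + 1.1²) ≈ 1.7 units.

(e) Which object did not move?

the magenta capsule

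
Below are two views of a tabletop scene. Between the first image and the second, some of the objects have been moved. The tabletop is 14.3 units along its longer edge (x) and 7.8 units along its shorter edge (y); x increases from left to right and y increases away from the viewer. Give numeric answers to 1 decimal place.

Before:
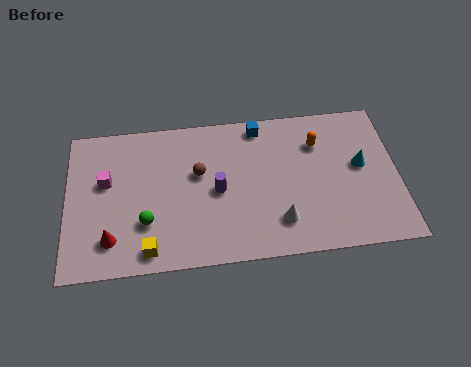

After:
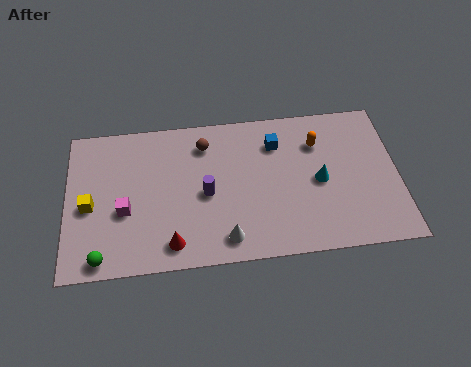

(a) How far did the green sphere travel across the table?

2.5

The green sphere moved from about (3.4, 2.4) to (1.5, 0.8), a distance of √(1.9² + 1.6²) ≈ 2.5.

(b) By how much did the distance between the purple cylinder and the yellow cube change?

+1.0

Before: roughly 4.0 units apart; after: 5.0. That's 1.0 units further apart.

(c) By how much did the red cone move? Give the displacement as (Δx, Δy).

(2.6, -0.5)

From the two frames, the red cone sits at roughly (1.9, 1.7) before and (4.5, 1.2) after.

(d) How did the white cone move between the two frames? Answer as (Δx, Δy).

(-2.3, -0.6)

From the two frames, the white cone sits at roughly (9.1, 1.8) before and (6.8, 1.2) after.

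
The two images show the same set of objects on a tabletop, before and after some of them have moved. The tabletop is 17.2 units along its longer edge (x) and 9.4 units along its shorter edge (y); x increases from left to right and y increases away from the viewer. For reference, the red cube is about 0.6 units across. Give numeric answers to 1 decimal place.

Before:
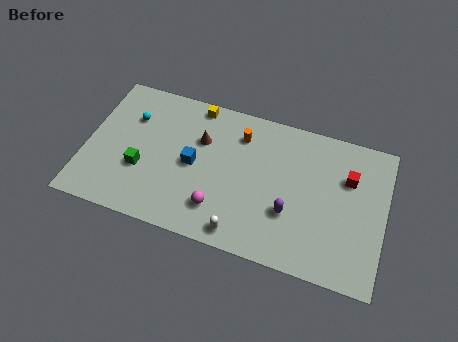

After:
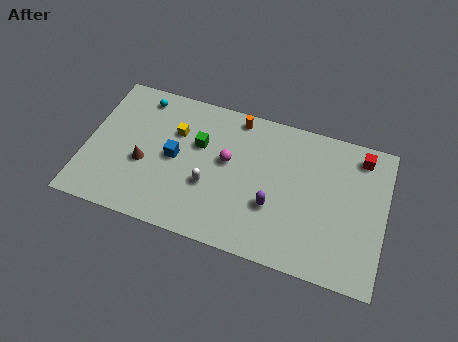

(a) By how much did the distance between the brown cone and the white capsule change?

-2.1

They were about 5.9 units apart before and 3.8 after — 2.1 units closer together.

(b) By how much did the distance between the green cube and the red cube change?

-2.7

Before: roughly 12.1 units apart; after: 9.4. That's 2.7 units closer together.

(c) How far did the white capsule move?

3.2

From (9.3, 1.1) to (7.2, 3.5), the white capsule covered √(2.1² + 2.4²) ≈ 3.2 units.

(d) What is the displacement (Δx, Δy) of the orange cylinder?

(-0.3, 1.1)

The orange cylinder started near (8.7, 7.3) and ended near (8.4, 8.4).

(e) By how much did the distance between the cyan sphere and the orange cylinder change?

-0.7

They were about 6.3 units apart before and 5.6 after — 0.7 units closer together.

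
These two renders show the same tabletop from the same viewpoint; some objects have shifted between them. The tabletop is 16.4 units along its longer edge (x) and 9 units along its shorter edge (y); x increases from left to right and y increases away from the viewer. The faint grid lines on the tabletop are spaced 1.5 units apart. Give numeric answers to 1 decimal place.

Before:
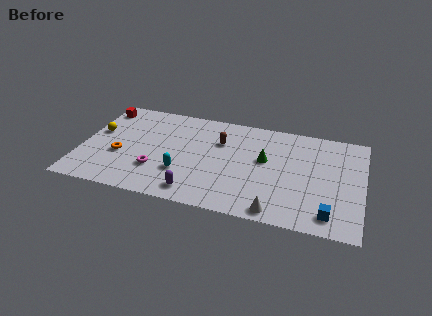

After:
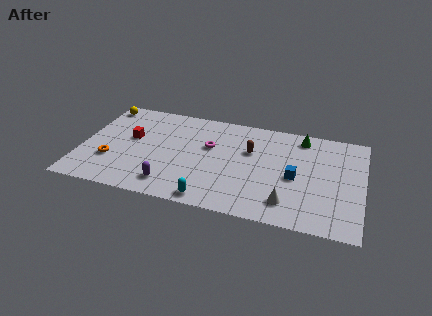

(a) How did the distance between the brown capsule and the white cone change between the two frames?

-1.7

They were about 6.4 units apart before and 4.7 after — 1.7 units closer together.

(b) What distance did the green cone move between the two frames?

3.3

The green cone moved from about (10.7, 5.2) to (12.7, 7.8), a distance of √(2.0² + 2.6²) ≈ 3.3.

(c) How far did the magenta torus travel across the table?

4.1

From (4.5, 2.7) to (7.4, 5.6), the magenta torus covered √(2.9² + 2.9²) ≈ 4.1 units.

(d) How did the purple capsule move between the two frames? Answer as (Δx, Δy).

(-1.5, 0.3)

The purple capsule started near (6.9, 1.3) and ended near (5.4, 1.6).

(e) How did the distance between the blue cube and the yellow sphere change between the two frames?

-2.0

They were about 14.3 units apart before and 12.3 after — 2.0 units closer together.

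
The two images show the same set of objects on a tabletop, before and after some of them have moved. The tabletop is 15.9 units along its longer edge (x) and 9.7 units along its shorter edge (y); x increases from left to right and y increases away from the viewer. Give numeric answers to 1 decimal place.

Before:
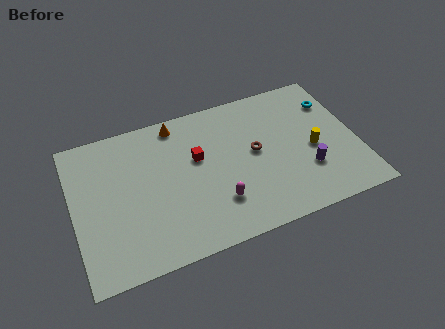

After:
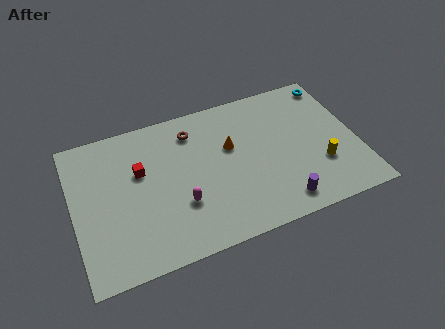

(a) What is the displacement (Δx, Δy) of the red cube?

(-3.2, 0.2)

The red cube was at about (7.0, 5.9) and moved to about (3.8, 6.1).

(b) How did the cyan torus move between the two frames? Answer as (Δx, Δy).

(0.2, 1.3)

The cyan torus was at about (14.9, 7.2) and moved to about (15.1, 8.5).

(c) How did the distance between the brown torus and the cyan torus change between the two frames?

+3.1

Before: roughly 5.1 units apart; after: 8.2. That's 3.1 units further apart.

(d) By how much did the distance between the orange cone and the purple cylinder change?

-3.7

Before: roughly 8.8 units apart; after: 5.1. That's 3.7 units closer together.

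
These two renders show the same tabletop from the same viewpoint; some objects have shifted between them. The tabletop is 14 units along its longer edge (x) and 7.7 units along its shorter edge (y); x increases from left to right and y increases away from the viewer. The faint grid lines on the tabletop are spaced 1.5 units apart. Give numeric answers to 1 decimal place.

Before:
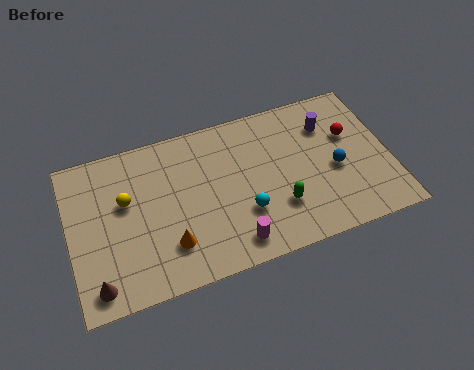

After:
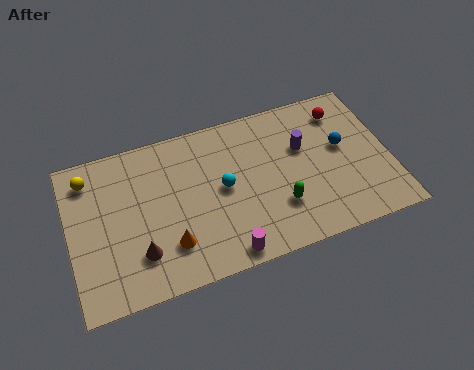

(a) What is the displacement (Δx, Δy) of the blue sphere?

(0.4, 1.0)

From the two frames, the blue sphere sits at roughly (11.6, 3.4) before and (12.0, 4.4) after.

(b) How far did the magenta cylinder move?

0.6

From (6.9, 1.2) to (6.5, 0.8), the magenta cylinder covered √(0.4² + 0.4²) ≈ 0.6 units.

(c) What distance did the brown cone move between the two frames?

2.1

The brown cone moved from about (1.0, 1.1) to (2.9, 2.0), a distance of √(1.9² + 0.9²) ≈ 2.1.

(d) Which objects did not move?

the orange cone and the green capsule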